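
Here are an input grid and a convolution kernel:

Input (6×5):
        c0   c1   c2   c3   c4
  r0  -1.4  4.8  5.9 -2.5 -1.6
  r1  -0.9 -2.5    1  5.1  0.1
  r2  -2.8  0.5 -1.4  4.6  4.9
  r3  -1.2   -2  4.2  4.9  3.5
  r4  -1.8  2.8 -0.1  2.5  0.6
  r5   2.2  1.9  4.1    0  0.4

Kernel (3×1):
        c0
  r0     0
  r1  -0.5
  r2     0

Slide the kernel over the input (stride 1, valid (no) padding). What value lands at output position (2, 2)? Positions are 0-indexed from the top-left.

The receptive field on the input at this output position is [-1.4 / 4.2 / -0.1]. Elementwise product with the kernel and sum: 4.2·-0.5.

-2.1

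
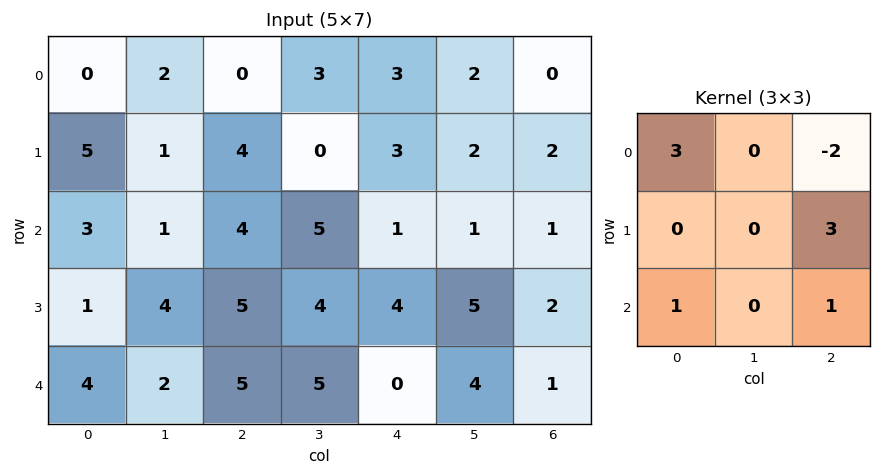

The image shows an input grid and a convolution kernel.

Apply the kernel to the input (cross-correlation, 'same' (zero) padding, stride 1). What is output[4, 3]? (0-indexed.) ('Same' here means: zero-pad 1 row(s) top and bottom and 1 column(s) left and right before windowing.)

7

The receptive field on the zero-padded input at this output position is [5 4 4 / 5 5 0 / 0 0 0]. Elementwise product with the kernel and sum: 5·3 + 4·-2 + 0·3 + 0·1 + 0·1.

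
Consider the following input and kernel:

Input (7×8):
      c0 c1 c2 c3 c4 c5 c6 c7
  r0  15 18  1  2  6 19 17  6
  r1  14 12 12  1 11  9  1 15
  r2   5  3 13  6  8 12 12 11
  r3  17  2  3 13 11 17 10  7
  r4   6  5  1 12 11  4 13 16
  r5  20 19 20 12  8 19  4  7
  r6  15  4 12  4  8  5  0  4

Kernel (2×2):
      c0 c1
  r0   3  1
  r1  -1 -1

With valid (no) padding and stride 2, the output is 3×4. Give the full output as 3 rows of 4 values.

37 -8 17 41
-1 29 8 30
-16 -17 10 44

Output[0,0]: The receptive field on the input at this output position is [15 18 / 14 12]. Elementwise product with the kernel and sum: 15·3 + 18·1 + 14·-1 + 12·-1.
Output[0,1]: The receptive field on the input at this output position is [1 2 / 12 1]. Elementwise product with the kernel and sum: 1·3 + 2·1 + 12·-1 + 1·-1.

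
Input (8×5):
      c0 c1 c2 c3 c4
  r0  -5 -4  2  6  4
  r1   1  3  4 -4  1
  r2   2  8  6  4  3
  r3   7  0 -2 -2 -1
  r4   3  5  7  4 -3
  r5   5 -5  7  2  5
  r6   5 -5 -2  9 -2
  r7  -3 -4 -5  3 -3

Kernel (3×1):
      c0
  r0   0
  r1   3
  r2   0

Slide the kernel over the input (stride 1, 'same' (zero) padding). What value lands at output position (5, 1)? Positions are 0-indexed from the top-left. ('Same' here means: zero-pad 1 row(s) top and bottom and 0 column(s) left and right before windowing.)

-15

The receptive field on the zero-padded input at this output position is [5 / -5 / -5]. Elementwise product with the kernel and sum: -5·3.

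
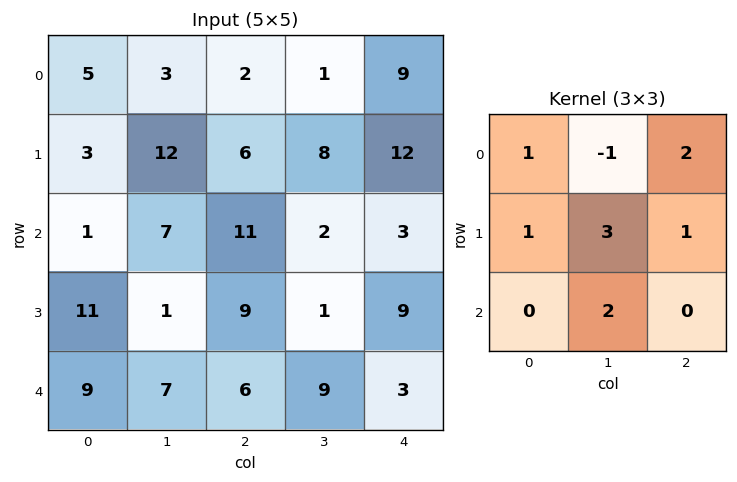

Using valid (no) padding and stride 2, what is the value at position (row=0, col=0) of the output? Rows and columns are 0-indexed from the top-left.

65

The receptive field on the input at this output position is [5 3 2 / 3 12 6 / 1 7 11]. Elementwise product with the kernel and sum: 5·1 + 3·-1 + 2·2 + 3·1 + 12·3 + 6·1 + 7·2.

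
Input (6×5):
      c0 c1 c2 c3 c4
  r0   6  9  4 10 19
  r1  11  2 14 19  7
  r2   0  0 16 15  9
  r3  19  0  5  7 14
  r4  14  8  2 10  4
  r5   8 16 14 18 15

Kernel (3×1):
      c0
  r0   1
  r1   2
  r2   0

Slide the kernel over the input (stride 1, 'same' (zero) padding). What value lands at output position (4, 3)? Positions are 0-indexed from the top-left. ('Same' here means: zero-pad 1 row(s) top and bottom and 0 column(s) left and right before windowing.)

The receptive field on the zero-padded input at this output position is [7 / 10 / 18]. Elementwise product with the kernel and sum: 7·1 + 10·2.

27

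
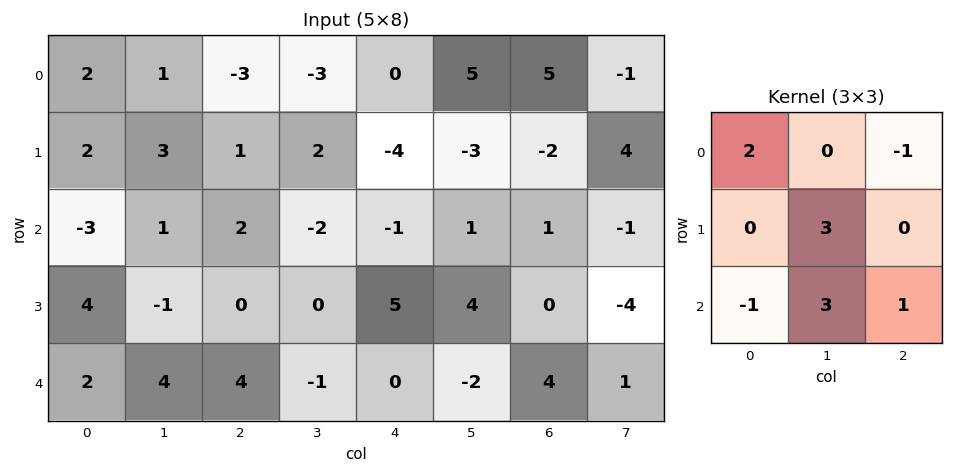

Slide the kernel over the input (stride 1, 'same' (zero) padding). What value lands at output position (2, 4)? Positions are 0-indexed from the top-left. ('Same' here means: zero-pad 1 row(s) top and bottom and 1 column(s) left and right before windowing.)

The receptive field on the zero-padded input at this output position is [2 -4 -3 / -2 -1 1 / 0 5 4]. Elementwise product with the kernel and sum: 2·2 + -3·-1 + -1·3 + 0·-1 + 5·3 + 4·1.

23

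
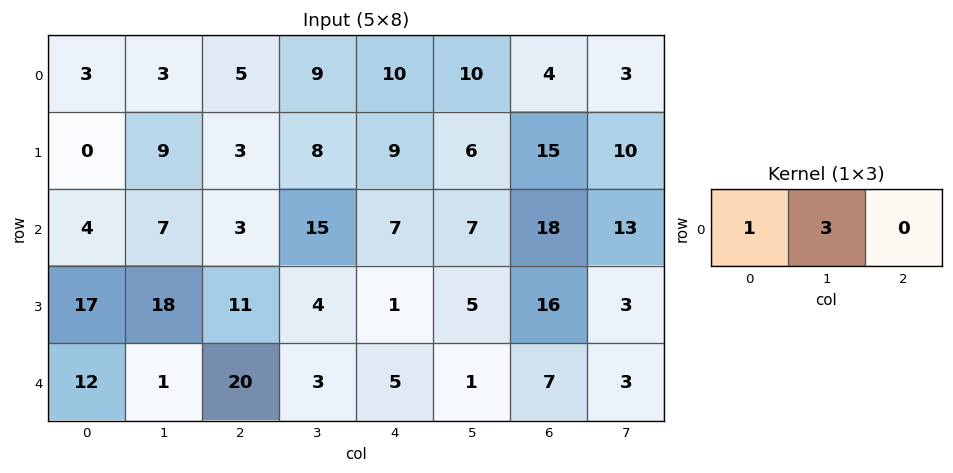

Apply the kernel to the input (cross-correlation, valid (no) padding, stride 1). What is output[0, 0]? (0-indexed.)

12

The receptive field on the input at this output position is [3 3 5]. Elementwise product with the kernel and sum: 3·1 + 3·3.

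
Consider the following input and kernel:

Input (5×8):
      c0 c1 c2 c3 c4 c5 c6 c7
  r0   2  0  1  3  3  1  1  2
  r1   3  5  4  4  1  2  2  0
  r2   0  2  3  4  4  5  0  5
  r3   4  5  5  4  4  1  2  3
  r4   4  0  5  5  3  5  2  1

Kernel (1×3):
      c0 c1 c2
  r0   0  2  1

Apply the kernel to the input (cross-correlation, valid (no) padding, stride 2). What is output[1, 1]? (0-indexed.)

The receptive field on the input at this output position is [3 4 4]. Elementwise product with the kernel and sum: 4·2 + 4·1.

12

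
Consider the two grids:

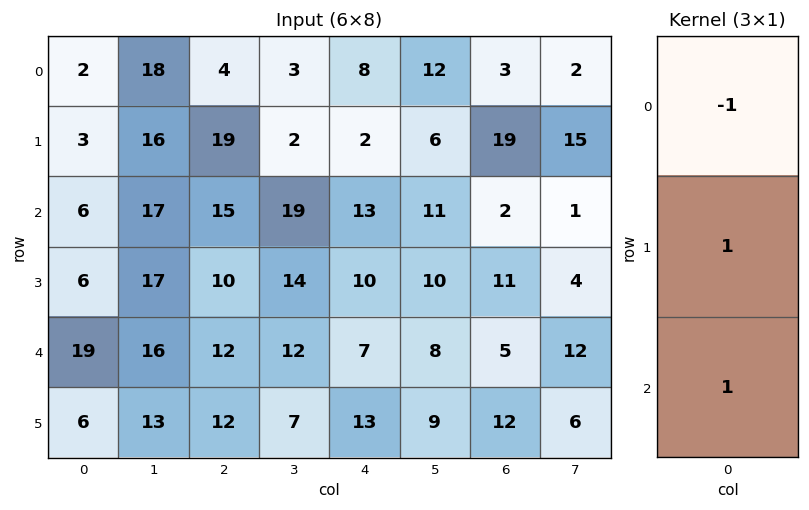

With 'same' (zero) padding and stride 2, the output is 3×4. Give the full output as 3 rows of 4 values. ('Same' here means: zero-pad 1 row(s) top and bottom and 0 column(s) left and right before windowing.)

Output[0,0]: The receptive field on the zero-padded input at this output position is [0 / 2 / 3]. Elementwise product with the kernel and sum: 0·-1 + 2·1 + 3·1.

5 23 10 22
9 6 21 -6
19 14 10 6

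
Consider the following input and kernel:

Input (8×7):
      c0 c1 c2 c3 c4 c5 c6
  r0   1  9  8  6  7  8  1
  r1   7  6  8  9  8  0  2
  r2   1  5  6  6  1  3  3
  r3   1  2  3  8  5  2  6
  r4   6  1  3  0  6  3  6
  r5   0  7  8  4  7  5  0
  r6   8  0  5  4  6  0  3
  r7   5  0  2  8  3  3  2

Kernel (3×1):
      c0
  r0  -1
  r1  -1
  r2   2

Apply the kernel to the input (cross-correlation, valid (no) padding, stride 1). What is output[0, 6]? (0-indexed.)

The receptive field on the input at this output position is [1 / 2 / 3]. Elementwise product with the kernel and sum: 1·-1 + 2·-1 + 3·2.

3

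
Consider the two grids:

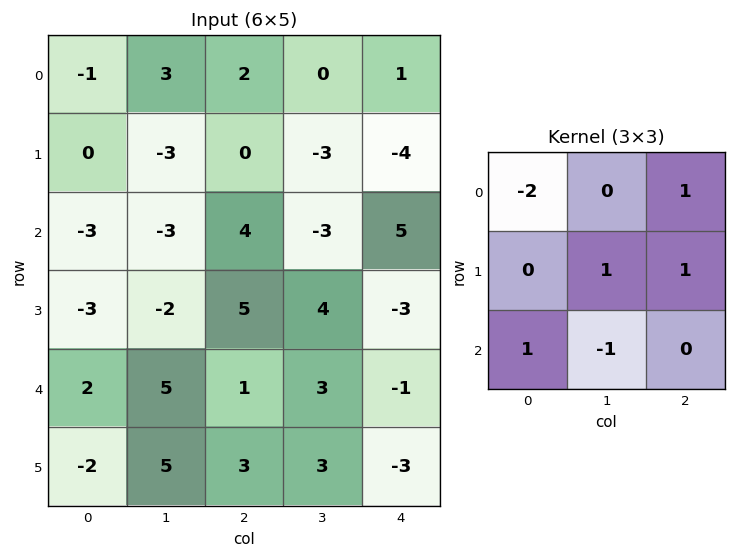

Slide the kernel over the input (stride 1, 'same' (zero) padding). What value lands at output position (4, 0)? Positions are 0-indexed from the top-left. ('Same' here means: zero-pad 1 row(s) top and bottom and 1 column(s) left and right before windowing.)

The receptive field on the zero-padded input at this output position is [0 -3 -2 / 0 2 5 / 0 -2 5]. Elementwise product with the kernel and sum: 0·-2 + -2·1 + 2·1 + 5·1 + 0·1 + -2·-1.

7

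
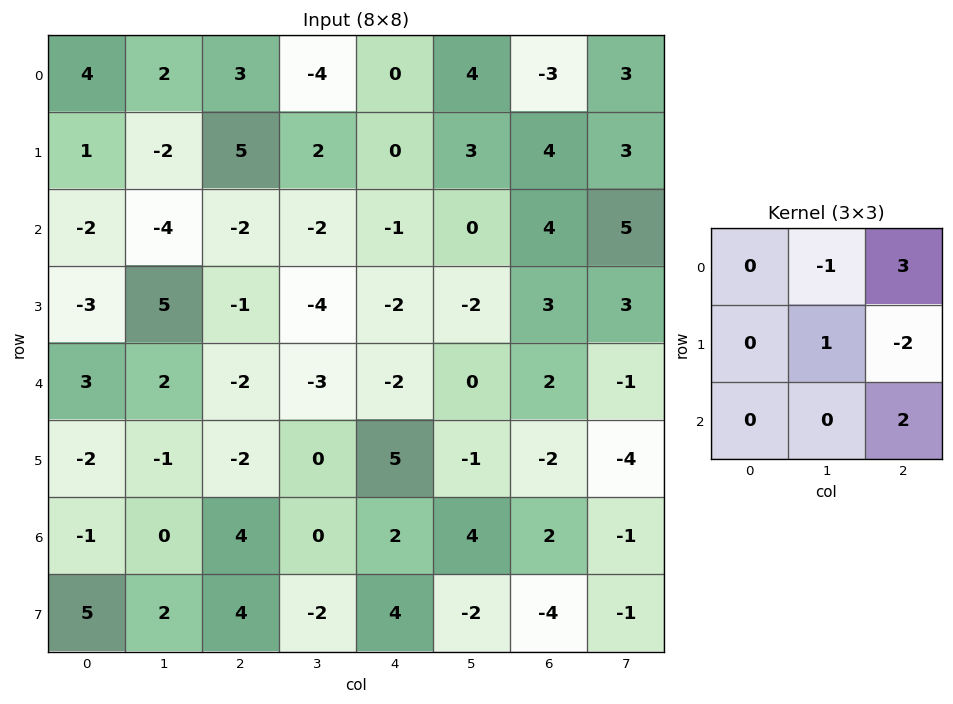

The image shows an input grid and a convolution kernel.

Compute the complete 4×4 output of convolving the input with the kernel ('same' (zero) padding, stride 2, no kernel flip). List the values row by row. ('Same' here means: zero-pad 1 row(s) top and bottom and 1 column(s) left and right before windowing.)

-4 15 -2 -3
9 -5 4 5
15 -7 -8 2
2 2 -18 -8

Output[0,0]: The receptive field on the zero-padded input at this output position is [0 0 0 / 0 4 2 / 0 1 -2]. Elementwise product with the kernel and sum: 0·-1 + 0·3 + 4·1 + 2·-2 + -2·2.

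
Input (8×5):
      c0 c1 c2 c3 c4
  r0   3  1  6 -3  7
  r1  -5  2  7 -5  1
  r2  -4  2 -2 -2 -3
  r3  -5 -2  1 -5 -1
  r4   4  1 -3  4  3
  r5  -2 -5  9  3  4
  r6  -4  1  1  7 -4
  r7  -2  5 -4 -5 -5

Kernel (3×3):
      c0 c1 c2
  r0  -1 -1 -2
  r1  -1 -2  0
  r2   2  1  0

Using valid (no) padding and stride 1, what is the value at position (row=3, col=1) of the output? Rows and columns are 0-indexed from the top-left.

15

The receptive field on the input at this output position is [-2 1 -5 / 1 -3 4 / -5 9 3]. Elementwise product with the kernel and sum: -2·-1 + 1·-1 + -5·-2 + 1·-1 + -3·-2 + -5·2 + 9·1.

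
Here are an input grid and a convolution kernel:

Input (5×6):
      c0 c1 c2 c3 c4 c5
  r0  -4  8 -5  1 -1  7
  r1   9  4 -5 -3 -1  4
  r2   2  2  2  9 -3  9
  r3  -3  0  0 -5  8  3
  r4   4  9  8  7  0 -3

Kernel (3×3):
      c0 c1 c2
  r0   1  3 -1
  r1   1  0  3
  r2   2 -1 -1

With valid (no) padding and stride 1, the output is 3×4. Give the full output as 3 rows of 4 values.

19 -20 -11 12
28 26 -23 5
-6 -13 65 12

Output[0,0]: The receptive field on the input at this output position is [-4 8 -5 / 9 4 -5 / 2 2 2]. Elementwise product with the kernel and sum: -4·1 + 8·3 + -5·-1 + 9·1 + -5·3 + 2·2 + 2·-1 + 2·-1.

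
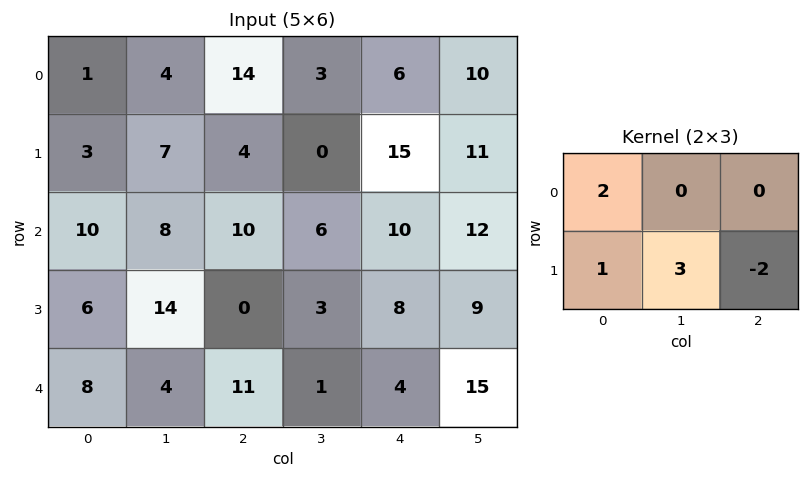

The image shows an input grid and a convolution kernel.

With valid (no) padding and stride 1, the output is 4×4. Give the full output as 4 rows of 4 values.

18 27 2 29
20 40 16 12
68 24 13 21
10 63 6 -11

Output[0,0]: The receptive field on the input at this output position is [1 4 14 / 3 7 4]. Elementwise product with the kernel and sum: 1·2 + 3·1 + 7·3 + 4·-2.
Output[0,1]: The receptive field on the input at this output position is [4 14 3 / 7 4 0]. Elementwise product with the kernel and sum: 4·2 + 7·1 + 4·3 + 0·-2.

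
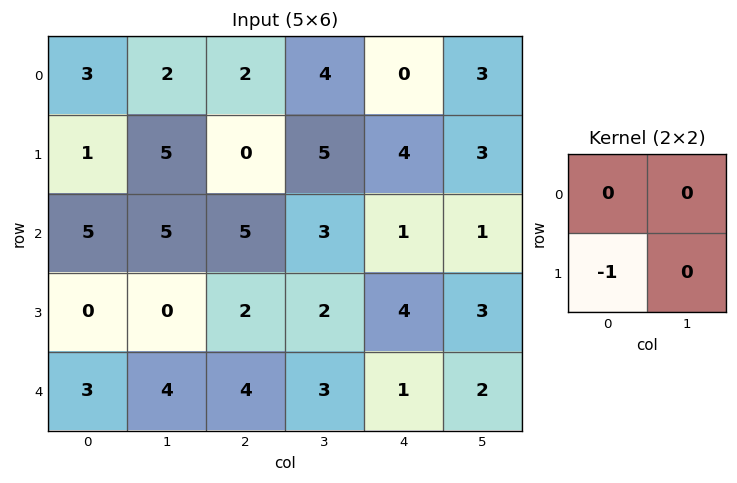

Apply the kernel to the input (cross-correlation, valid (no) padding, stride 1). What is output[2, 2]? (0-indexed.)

The receptive field on the input at this output position is [5 3 / 2 2]. Elementwise product with the kernel and sum: 2·-1.

-2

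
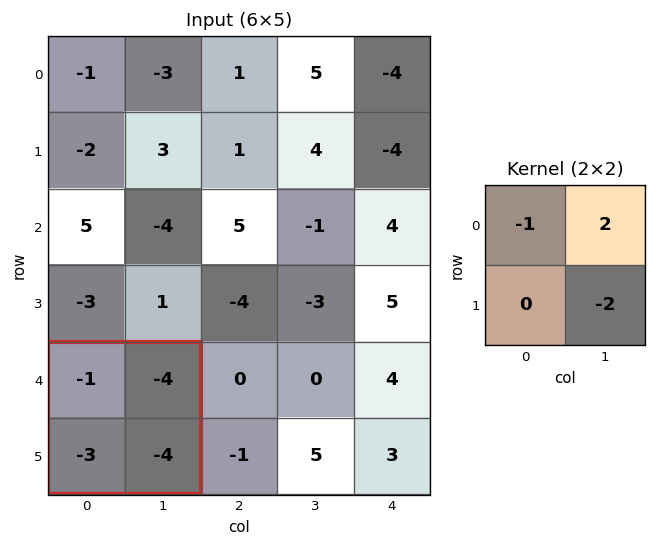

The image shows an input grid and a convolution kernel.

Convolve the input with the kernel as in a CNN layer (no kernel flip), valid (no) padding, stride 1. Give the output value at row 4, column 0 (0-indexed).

The receptive field on the input at this output position is [-1 -4 / -3 -4]. Elementwise product with the kernel and sum: -1·-1 + -4·2 + -4·-2.

1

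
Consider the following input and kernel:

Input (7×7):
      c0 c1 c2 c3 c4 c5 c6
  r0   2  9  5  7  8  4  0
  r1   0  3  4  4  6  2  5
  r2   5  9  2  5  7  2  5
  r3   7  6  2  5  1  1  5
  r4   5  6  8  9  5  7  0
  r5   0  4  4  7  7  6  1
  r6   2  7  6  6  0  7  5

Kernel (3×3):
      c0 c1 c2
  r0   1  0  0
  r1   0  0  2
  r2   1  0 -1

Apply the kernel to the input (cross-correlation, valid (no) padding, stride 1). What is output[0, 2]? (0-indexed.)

The receptive field on the input at this output position is [5 7 8 / 4 4 6 / 2 5 7]. Elementwise product with the kernel and sum: 5·1 + 6·2 + 2·1 + 7·-1.

12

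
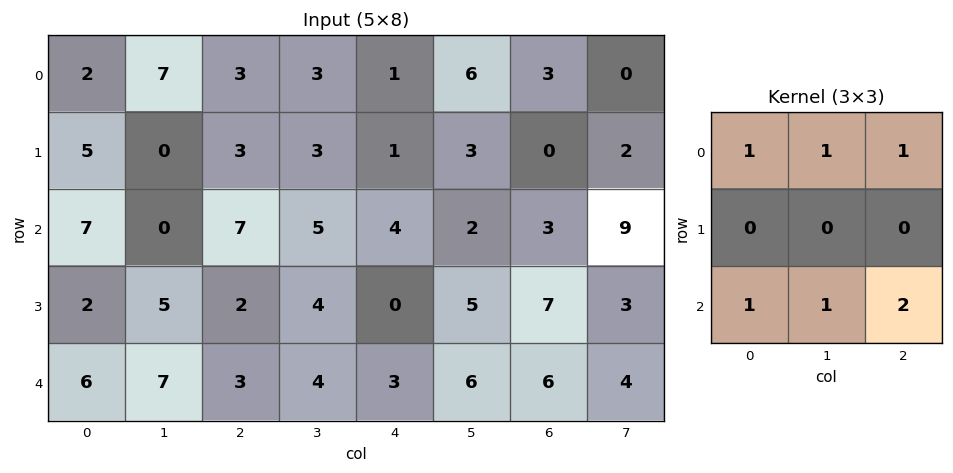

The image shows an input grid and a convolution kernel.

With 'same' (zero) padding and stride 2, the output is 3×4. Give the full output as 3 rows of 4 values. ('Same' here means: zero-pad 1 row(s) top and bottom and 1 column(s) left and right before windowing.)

5 9 10 7
17 21 21 23
7 11 9 15

Output[0,0]: The receptive field on the zero-padded input at this output position is [0 0 0 / 0 2 7 / 0 5 0]. Elementwise product with the kernel and sum: 0·1 + 0·1 + 0·1 + 0·1 + 5·1 + 0·2.
Output[0,1]: The receptive field on the zero-padded input at this output position is [0 0 0 / 7 3 3 / 0 3 3]. Elementwise product with the kernel and sum: 0·1 + 0·1 + 0·1 + 0·1 + 3·1 + 3·2.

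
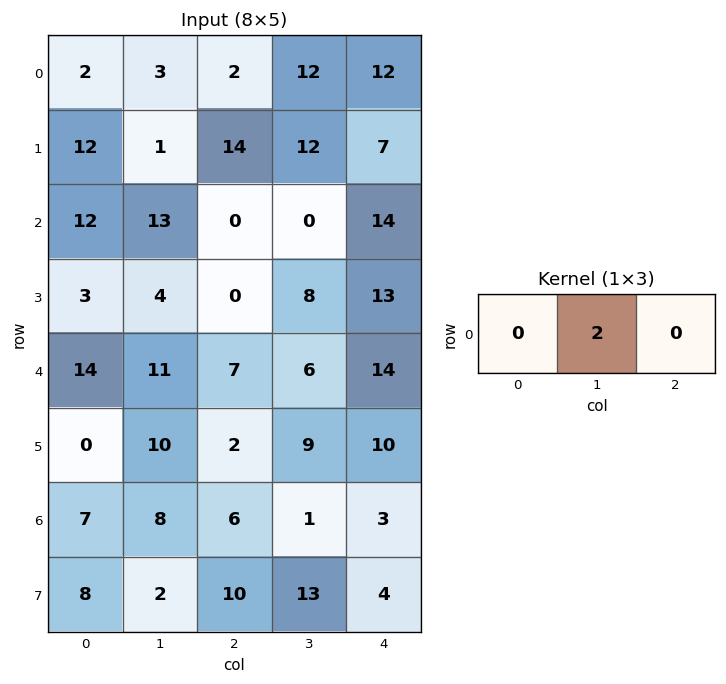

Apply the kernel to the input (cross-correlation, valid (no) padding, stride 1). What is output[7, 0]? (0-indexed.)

The receptive field on the input at this output position is [8 2 10]. Elementwise product with the kernel and sum: 2·2.

4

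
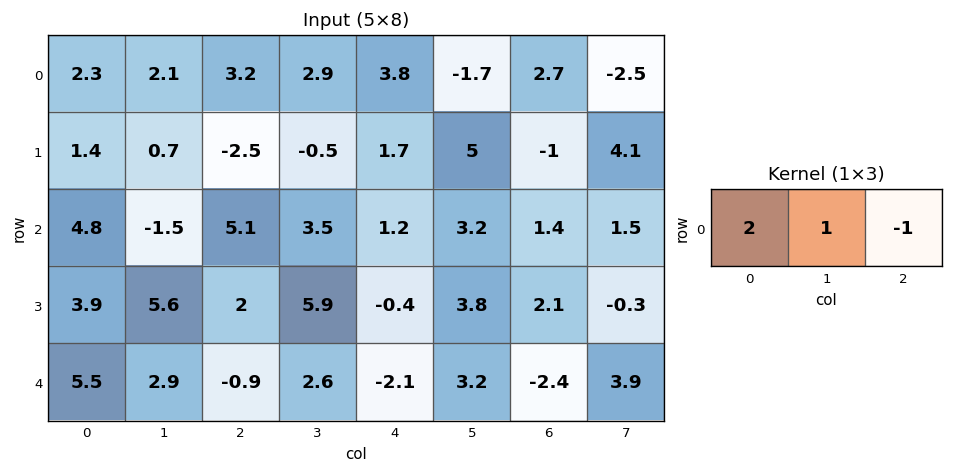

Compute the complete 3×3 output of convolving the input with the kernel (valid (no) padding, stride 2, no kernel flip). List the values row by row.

Output[0,0]: The receptive field on the input at this output position is [2.3 2.1 3.2]. Elementwise product with the kernel and sum: 2.3·2 + 2.1·1 + 3.2·-1.
Output[0,1]: The receptive field on the input at this output position is [3.2 2.9 3.8]. Elementwise product with the kernel and sum: 3.2·2 + 2.9·1 + 3.8·-1.

3.5 5.5 3.2
3 12.5 4.2
14.8 2.9 1.4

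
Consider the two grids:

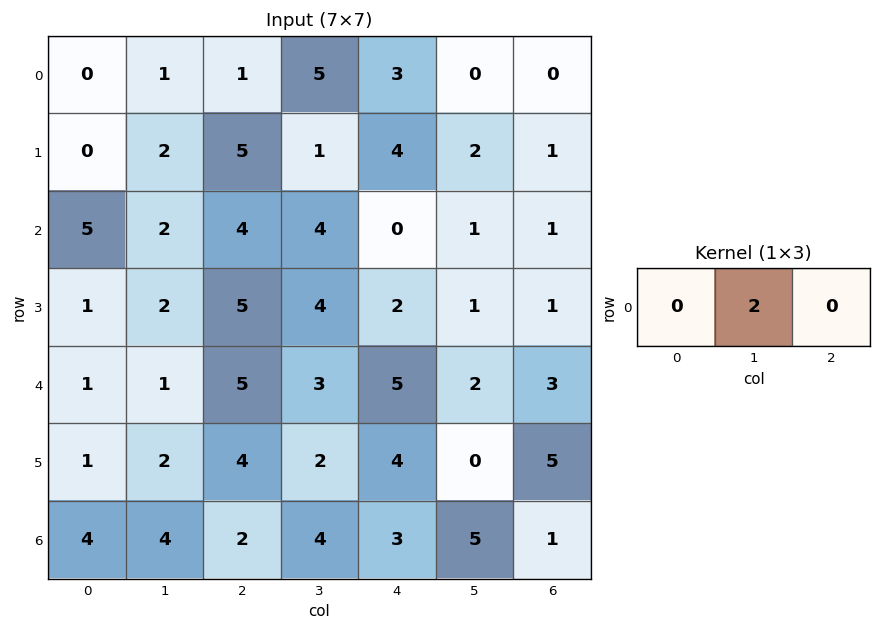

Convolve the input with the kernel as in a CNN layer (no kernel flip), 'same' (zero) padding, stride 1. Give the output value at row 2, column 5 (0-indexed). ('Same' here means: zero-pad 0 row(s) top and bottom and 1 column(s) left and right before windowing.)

The receptive field on the zero-padded input at this output position is [0 1 1]. Elementwise product with the kernel and sum: 1·2.

2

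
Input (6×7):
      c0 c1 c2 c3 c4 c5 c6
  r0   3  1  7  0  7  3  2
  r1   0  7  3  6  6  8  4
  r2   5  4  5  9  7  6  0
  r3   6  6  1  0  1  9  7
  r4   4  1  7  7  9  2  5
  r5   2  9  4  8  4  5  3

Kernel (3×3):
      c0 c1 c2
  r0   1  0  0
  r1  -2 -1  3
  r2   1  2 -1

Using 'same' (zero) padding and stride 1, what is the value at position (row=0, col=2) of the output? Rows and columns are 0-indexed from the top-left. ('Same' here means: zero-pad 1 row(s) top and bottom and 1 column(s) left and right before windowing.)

-2

The receptive field on the zero-padded input at this output position is [0 0 0 / 1 7 0 / 7 3 6]. Elementwise product with the kernel and sum: 0·1 + 1·-2 + 7·-1 + 0·3 + 7·1 + 3·2 + 6·-1.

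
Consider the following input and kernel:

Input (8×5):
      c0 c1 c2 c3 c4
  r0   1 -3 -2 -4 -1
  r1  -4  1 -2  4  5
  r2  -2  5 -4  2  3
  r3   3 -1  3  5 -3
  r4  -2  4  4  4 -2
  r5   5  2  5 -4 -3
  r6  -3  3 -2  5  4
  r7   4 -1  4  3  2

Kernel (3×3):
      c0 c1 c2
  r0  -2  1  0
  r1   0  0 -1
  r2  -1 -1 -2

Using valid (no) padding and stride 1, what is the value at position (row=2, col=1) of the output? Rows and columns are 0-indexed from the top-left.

-35

The receptive field on the input at this output position is [5 -4 2 / -1 3 5 / 4 4 4]. Elementwise product with the kernel and sum: 5·-2 + -4·1 + 5·-1 + 4·-1 + 4·-1 + 4·-2.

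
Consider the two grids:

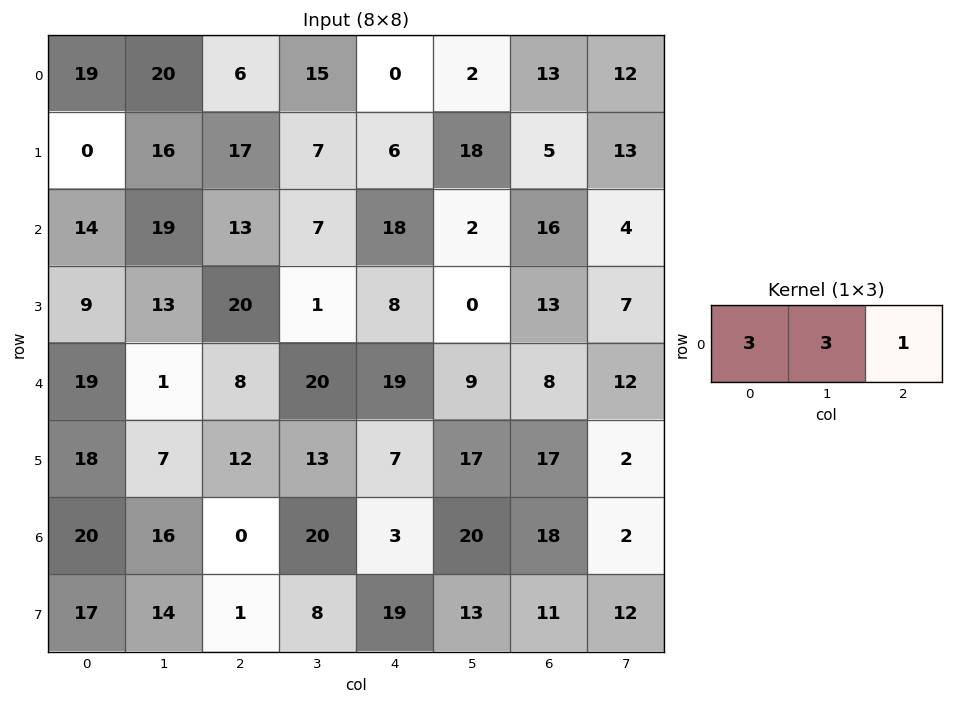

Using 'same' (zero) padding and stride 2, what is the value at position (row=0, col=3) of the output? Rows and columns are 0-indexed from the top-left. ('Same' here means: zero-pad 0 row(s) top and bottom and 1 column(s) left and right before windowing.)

57

The receptive field on the zero-padded input at this output position is [2 13 12]. Elementwise product with the kernel and sum: 2·3 + 13·3 + 12·1.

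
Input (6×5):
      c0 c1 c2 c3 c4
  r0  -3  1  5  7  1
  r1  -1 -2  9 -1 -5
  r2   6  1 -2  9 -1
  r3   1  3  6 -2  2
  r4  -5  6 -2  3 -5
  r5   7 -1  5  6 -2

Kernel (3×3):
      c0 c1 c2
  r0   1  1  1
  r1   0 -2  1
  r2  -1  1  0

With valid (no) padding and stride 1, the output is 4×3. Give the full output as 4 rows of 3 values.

11 -9 21
4 22 -24
16 -14 17
-12 20 -4

Output[0,0]: The receptive field on the input at this output position is [-3 1 5 / -1 -2 9 / 6 1 -2]. Elementwise product with the kernel and sum: -3·1 + 1·1 + 5·1 + -2·-2 + 9·1 + 6·-1 + 1·1.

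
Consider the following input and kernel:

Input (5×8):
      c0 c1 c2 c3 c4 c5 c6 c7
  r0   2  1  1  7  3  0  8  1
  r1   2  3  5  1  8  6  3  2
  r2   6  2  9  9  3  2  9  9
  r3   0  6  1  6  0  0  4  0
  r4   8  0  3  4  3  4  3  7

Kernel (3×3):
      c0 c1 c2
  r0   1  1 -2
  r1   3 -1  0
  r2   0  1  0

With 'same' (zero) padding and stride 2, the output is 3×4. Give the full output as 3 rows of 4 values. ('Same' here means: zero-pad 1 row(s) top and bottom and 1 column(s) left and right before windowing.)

Output[0,0]: The receptive field on the zero-padded input at this output position is [0 0 0 / 0 2 1 / 0 2 3]. Elementwise product with the kernel and sum: 0·1 + 0·1 + 0·-2 + 0·3 + 2·-1 + 2·1.

0 7 26 -5
-10 4 21 6
-20 -8 15 13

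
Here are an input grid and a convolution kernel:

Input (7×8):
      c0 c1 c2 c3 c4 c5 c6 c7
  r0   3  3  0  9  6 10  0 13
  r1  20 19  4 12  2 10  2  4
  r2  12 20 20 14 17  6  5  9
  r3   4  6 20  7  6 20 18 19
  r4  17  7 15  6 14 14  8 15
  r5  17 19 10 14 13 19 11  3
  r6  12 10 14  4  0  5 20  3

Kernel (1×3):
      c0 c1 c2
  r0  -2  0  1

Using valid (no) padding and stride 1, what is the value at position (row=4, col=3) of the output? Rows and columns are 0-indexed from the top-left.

2

The receptive field on the input at this output position is [6 14 14]. Elementwise product with the kernel and sum: 6·-2 + 14·1.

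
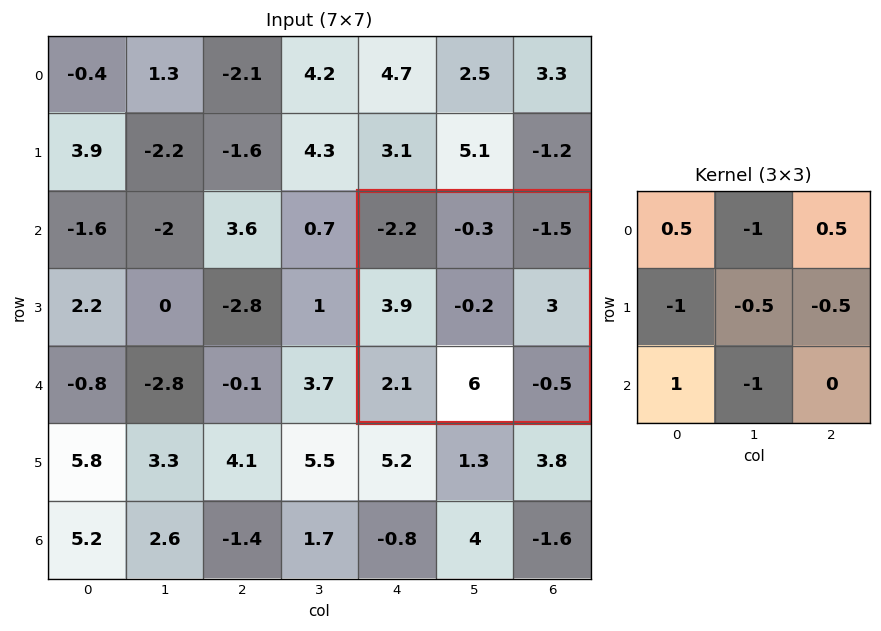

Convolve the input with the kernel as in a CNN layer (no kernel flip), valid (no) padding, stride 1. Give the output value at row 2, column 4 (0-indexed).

-10.75

The receptive field on the input at this output position is [-2.2 -0.3 -1.5 / 3.9 -0.2 3 / 2.1 6 -0.5]. Elementwise product with the kernel and sum: -2.2·0.5 + -0.3·-1 + -1.5·0.5 + 3.9·-1 + -0.2·-0.5 + 3·-0.5 + 2.1·1 + 6·-1.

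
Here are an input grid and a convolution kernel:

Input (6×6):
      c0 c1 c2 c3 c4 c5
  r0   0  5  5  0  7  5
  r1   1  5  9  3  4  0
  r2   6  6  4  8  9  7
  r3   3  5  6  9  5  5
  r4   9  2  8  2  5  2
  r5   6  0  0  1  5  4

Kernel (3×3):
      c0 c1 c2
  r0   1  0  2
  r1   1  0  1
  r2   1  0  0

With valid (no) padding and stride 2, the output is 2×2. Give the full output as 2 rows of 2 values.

26 36
32 41

Output[0,0]: The receptive field on the input at this output position is [0 5 5 / 1 5 9 / 6 6 4]. Elementwise product with the kernel and sum: 0·1 + 5·2 + 1·1 + 9·1 + 6·1.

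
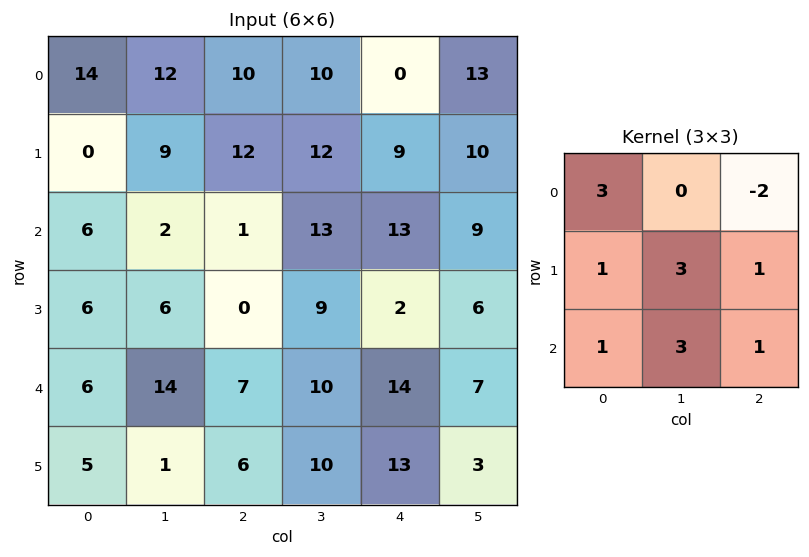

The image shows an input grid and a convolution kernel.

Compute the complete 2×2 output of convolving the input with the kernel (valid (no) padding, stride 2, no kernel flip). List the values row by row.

Output[0,0]: The receptive field on the input at this output position is [14 12 10 / 0 9 12 / 6 2 1]. Elementwise product with the kernel and sum: 14·3 + 10·-2 + 0·1 + 9·3 + 12·1 + 6·1 + 2·3 + 1·1.

74 140
95 57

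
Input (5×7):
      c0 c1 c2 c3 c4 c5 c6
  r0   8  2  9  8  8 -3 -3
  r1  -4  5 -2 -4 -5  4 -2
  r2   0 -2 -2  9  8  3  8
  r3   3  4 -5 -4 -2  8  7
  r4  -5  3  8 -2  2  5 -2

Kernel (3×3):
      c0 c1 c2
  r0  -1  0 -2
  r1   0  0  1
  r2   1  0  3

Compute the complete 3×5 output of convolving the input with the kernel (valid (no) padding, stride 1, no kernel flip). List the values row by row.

-34 3 -8 20 28
-6 4 9 19 36
18 -23 -2 6 -21

Output[0,0]: The receptive field on the input at this output position is [8 2 9 / -4 5 -2 / 0 -2 -2]. Elementwise product with the kernel and sum: 8·-1 + 9·-2 + -2·1 + 0·1 + -2·3.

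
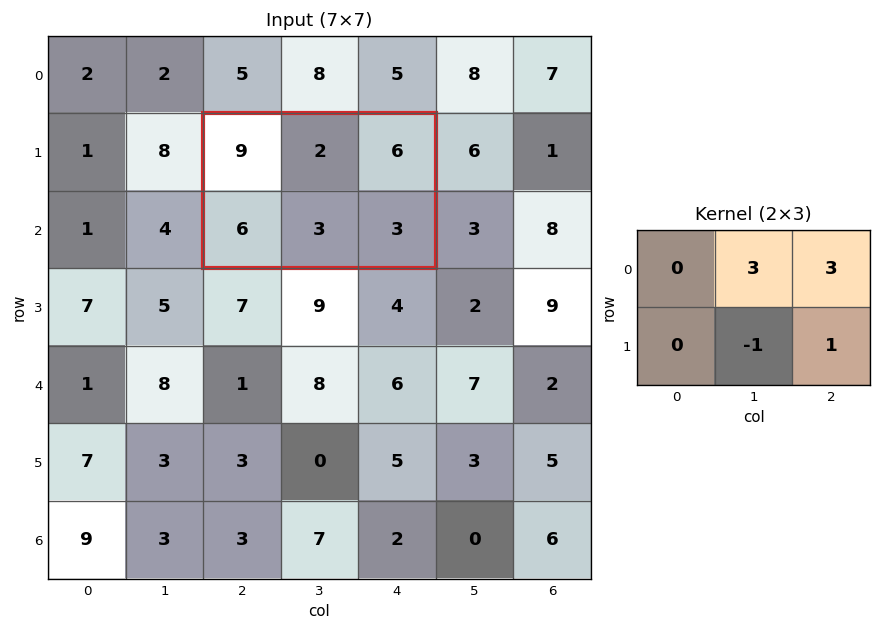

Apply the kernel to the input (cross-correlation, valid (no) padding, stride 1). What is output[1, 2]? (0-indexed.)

24

The receptive field on the input at this output position is [9 2 6 / 6 3 3]. Elementwise product with the kernel and sum: 2·3 + 6·3 + 3·-1 + 3·1.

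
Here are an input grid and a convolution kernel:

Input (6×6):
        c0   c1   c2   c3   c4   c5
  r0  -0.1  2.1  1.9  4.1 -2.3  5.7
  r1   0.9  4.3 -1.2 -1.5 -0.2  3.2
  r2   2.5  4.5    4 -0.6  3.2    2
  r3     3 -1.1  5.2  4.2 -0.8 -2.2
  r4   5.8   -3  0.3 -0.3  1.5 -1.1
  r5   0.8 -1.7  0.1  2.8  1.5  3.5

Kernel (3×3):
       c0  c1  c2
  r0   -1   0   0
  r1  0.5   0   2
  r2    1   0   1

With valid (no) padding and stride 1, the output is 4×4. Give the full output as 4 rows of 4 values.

Output[0,0]: The receptive field on the input at this output position is [-0.1 2.1 1.9 / 0.9 4.3 -1.2 / 2.5 4.5 4]. Elementwise product with the kernel and sum: -0.1·-1 + 0.9·0.5 + -1.2·2 + 2.5·1 + 4·1.

4.65 0.95 4.3 2.95
16.55 -0.15 14 7.2
15.5 0.05 -1.2 -3.1
1.4 0.1 -0.45 -0.25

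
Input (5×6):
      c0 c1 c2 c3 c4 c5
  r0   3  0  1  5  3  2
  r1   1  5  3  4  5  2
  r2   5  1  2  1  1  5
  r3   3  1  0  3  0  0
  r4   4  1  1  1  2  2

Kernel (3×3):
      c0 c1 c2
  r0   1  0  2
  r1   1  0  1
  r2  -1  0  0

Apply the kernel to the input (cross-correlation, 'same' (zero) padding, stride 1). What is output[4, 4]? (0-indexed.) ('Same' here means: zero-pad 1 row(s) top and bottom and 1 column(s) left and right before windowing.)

6

The receptive field on the zero-padded input at this output position is [3 0 0 / 1 2 2 / 0 0 0]. Elementwise product with the kernel and sum: 3·1 + 0·2 + 1·1 + 2·1 + 0·-1.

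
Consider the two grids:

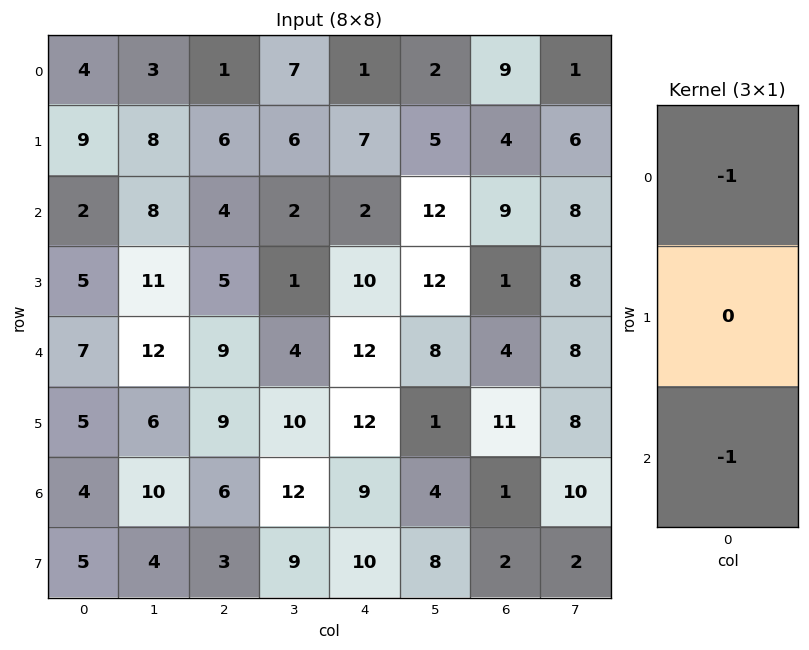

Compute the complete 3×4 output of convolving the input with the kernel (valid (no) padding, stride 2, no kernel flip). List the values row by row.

-6 -5 -3 -18
-9 -13 -14 -13
-11 -15 -21 -5

Output[0,0]: The receptive field on the input at this output position is [4 / 9 / 2]. Elementwise product with the kernel and sum: 4·-1 + 2·-1.
Output[0,1]: The receptive field on the input at this output position is [1 / 6 / 4]. Elementwise product with the kernel and sum: 1·-1 + 4·-1.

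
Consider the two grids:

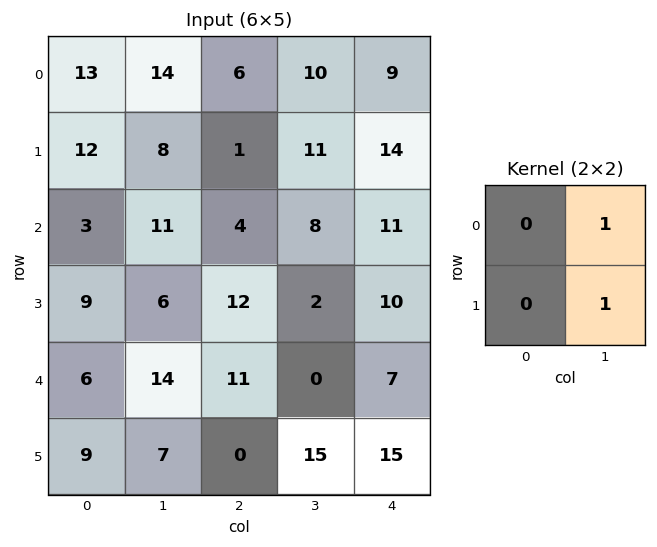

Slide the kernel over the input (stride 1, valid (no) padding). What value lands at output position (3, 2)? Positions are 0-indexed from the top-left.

2

The receptive field on the input at this output position is [12 2 / 11 0]. Elementwise product with the kernel and sum: 2·1 + 0·1.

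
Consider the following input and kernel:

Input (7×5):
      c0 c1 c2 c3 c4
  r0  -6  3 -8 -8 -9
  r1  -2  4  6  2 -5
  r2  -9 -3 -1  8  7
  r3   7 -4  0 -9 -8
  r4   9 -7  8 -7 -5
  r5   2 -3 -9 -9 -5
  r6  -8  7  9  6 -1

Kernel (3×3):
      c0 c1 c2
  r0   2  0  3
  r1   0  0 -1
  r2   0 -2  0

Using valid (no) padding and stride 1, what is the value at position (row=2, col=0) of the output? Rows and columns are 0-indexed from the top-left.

-7

The receptive field on the input at this output position is [-9 -3 -1 / 7 -4 0 / 9 -7 8]. Elementwise product with the kernel and sum: -9·2 + -1·3 + 0·-1 + -7·-2.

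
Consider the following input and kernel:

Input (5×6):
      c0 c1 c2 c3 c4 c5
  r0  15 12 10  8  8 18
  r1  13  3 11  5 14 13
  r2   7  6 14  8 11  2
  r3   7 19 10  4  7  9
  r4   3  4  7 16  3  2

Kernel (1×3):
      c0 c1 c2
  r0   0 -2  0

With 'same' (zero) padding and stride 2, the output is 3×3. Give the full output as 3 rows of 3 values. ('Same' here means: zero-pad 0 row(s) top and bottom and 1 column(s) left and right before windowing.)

-30 -20 -16
-14 -28 -22
-6 -14 -6

Output[0,0]: The receptive field on the zero-padded input at this output position is [0 15 12]. Elementwise product with the kernel and sum: 15·-2.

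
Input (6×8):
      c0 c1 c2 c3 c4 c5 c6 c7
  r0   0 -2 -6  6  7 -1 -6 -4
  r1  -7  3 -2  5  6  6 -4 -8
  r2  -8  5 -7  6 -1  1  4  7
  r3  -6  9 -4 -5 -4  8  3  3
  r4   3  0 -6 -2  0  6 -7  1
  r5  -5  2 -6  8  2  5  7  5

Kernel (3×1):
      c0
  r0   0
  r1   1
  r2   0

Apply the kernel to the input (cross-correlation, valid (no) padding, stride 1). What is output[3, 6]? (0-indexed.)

-7

The receptive field on the input at this output position is [3 / -7 / 7]. Elementwise product with the kernel and sum: -7·1.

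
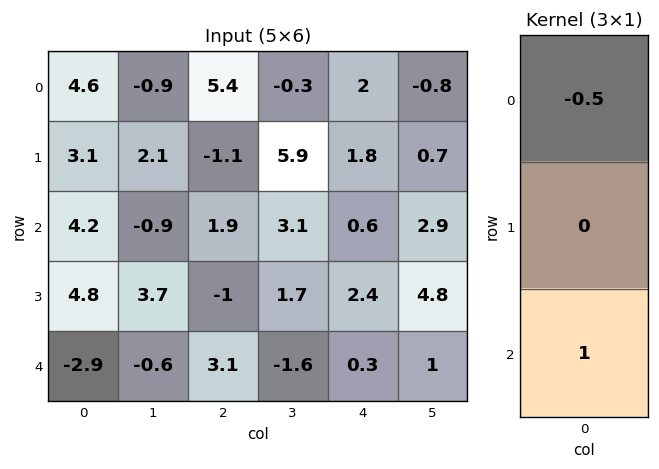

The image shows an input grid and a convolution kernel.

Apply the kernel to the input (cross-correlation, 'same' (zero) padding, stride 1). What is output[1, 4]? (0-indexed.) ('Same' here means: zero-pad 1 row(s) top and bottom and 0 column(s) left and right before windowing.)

-0.4

The receptive field on the zero-padded input at this output position is [2 / 1.8 / 0.6]. Elementwise product with the kernel and sum: 2·-0.5 + 0.6·1.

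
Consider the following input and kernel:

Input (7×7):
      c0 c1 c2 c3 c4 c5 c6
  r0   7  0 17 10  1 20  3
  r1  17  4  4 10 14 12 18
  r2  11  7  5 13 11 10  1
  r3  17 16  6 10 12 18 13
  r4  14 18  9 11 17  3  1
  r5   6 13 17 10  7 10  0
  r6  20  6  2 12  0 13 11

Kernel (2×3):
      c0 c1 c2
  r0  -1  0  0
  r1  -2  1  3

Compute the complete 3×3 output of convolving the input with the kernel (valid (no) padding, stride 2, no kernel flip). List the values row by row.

Output[0,0]: The receptive field on the input at this output position is [7 0 17 / 17 4 4]. Elementwise product with the kernel and sum: 7·-1 + 17·-2 + 4·1 + 4·3.

-25 27 37
-11 29 22
38 -12 -21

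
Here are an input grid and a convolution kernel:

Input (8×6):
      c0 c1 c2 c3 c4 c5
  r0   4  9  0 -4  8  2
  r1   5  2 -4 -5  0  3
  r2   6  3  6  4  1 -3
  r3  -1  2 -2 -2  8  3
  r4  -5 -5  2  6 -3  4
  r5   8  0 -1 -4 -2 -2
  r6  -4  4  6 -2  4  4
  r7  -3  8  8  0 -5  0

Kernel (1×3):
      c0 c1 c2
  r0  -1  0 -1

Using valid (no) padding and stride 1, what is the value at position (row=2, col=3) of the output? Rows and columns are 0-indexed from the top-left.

-1

The receptive field on the input at this output position is [4 1 -3]. Elementwise product with the kernel and sum: 4·-1 + -3·-1.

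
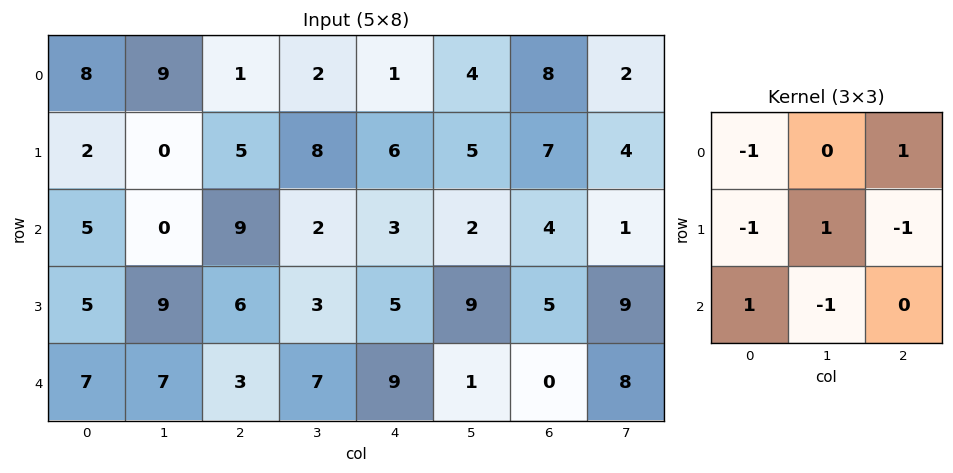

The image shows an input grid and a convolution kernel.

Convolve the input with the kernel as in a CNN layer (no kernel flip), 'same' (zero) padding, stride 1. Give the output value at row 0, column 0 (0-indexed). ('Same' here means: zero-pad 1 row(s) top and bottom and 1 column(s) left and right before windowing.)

The receptive field on the zero-padded input at this output position is [0 0 0 / 0 8 9 / 0 2 0]. Elementwise product with the kernel and sum: 0·-1 + 0·1 + 0·-1 + 8·1 + 9·-1 + 0·1 + 2·-1.

-3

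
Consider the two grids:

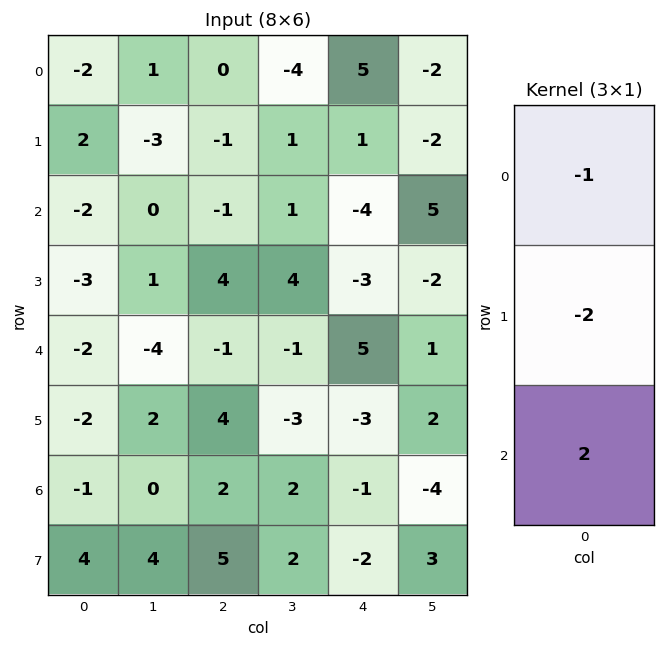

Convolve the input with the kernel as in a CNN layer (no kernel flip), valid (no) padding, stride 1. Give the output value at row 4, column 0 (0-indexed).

4

The receptive field on the input at this output position is [-2 / -2 / -1]. Elementwise product with the kernel and sum: -2·-1 + -2·-2 + -1·2.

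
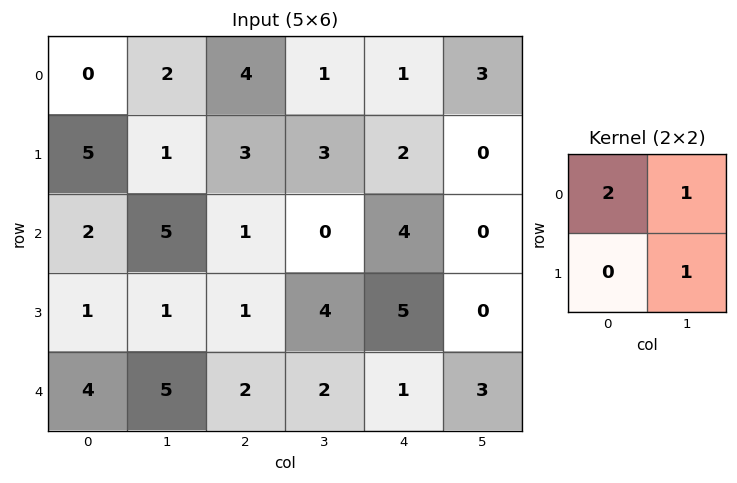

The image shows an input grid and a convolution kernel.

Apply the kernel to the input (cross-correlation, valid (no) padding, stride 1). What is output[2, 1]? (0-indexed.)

12

The receptive field on the input at this output position is [5 1 / 1 1]. Elementwise product with the kernel and sum: 5·2 + 1·1 + 1·1.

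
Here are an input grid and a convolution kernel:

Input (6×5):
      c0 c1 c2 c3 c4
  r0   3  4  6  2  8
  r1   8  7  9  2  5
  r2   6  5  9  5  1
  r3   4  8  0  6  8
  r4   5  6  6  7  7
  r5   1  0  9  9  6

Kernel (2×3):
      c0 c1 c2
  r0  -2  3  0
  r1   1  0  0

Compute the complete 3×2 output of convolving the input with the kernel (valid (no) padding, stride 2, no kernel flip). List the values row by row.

14 3
7 -3
9 18

Output[0,0]: The receptive field on the input at this output position is [3 4 6 / 8 7 9]. Elementwise product with the kernel and sum: 3·-2 + 4·3 + 8·1.
Output[0,1]: The receptive field on the input at this output position is [6 2 8 / 9 2 5]. Elementwise product with the kernel and sum: 6·-2 + 2·3 + 9·1.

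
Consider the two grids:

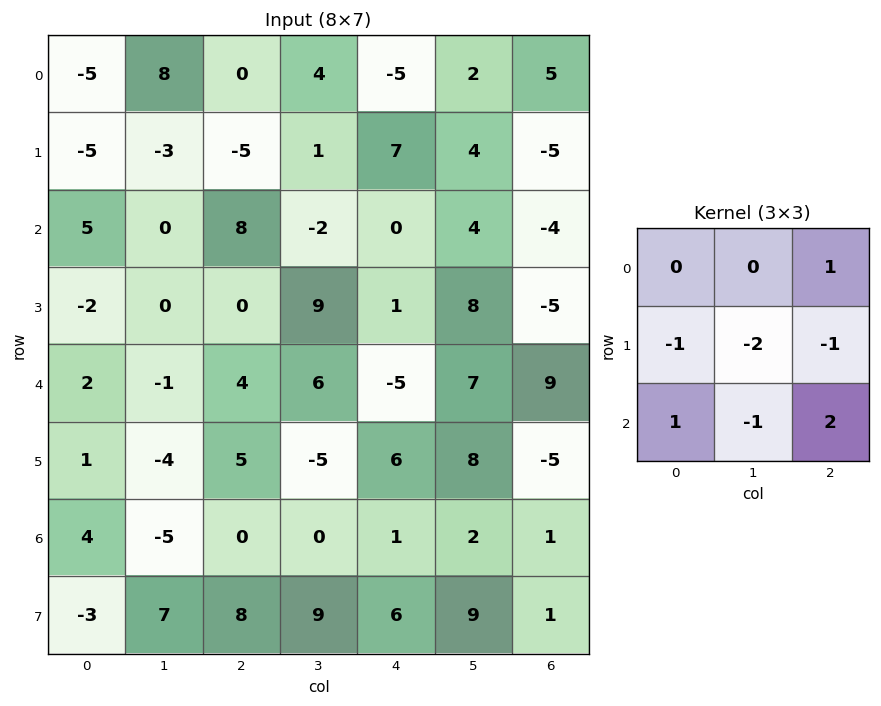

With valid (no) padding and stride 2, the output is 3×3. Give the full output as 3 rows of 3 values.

Output[0,0]: The receptive field on the input at this output position is [-5 8 0 / -5 -3 -5 / 5 0 8]. Elementwise product with the kernel and sum: 0·1 + -5·-1 + -3·-2 + -5·-1 + 5·1 + 0·-1 + 8·2.

37 1 -17
21 -31 -10
15 -4 -7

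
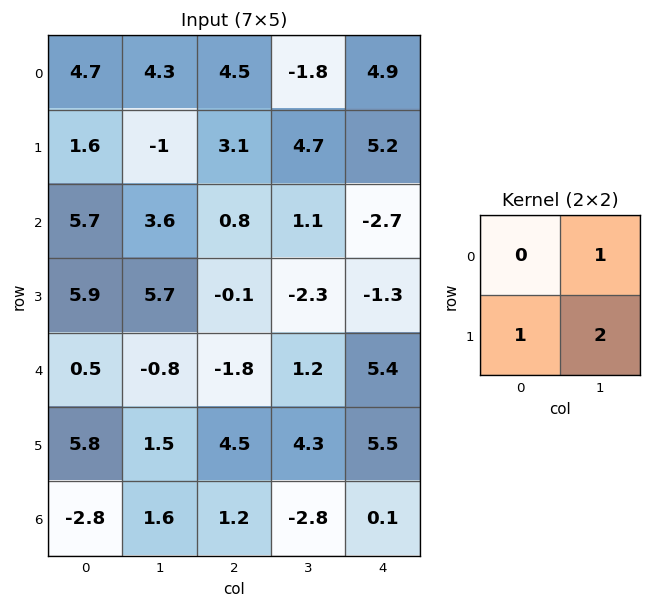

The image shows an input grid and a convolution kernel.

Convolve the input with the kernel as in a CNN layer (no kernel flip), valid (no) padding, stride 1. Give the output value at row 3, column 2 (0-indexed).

-1.7

The receptive field on the input at this output position is [-0.1 -2.3 / -1.8 1.2]. Elementwise product with the kernel and sum: -2.3·1 + -1.8·1 + 1.2·2.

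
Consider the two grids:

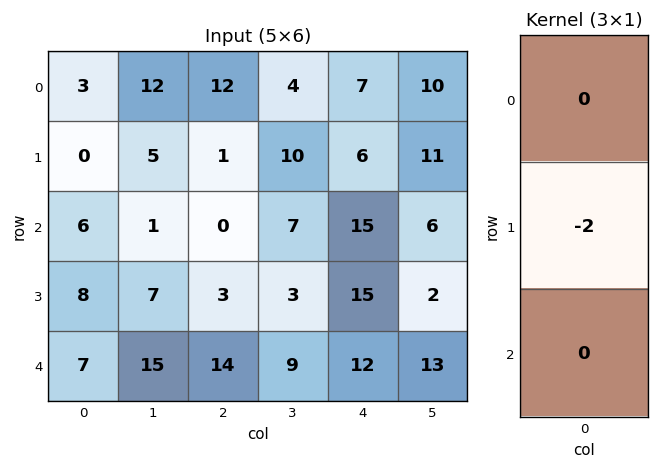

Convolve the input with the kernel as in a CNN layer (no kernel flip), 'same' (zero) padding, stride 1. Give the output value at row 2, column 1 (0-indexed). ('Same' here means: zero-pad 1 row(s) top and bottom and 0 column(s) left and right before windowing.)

-2

The receptive field on the zero-padded input at this output position is [5 / 1 / 7]. Elementwise product with the kernel and sum: 1·-2.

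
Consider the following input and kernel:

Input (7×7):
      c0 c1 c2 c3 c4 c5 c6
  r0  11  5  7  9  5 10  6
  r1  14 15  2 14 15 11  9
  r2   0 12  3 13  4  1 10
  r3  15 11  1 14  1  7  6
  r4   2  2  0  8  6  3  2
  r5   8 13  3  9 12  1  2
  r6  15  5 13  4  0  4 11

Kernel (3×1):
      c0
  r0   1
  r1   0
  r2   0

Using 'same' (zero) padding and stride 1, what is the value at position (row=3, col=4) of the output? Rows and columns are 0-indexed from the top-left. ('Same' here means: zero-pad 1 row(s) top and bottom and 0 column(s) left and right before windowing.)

4

The receptive field on the zero-padded input at this output position is [4 / 1 / 6]. Elementwise product with the kernel and sum: 4·1.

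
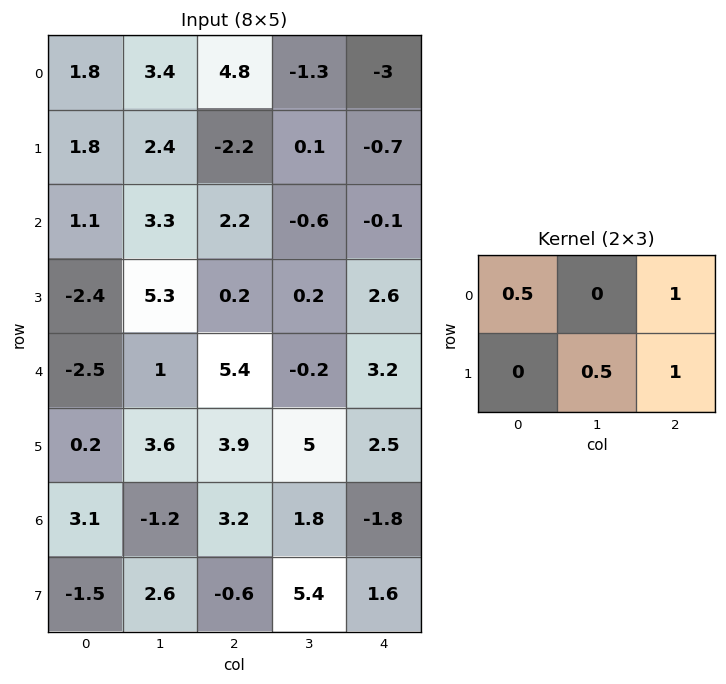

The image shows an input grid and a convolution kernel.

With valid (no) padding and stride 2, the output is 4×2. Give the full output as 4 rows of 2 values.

4.7 -1.25
5.6 3.7
9.85 10.9
5.45 4.1

Output[0,0]: The receptive field on the input at this output position is [1.8 3.4 4.8 / 1.8 2.4 -2.2]. Elementwise product with the kernel and sum: 1.8·0.5 + 4.8·1 + 2.4·0.5 + -2.2·1.
Output[0,1]: The receptive field on the input at this output position is [4.8 -1.3 -3 / -2.2 0.1 -0.7]. Elementwise product with the kernel and sum: 4.8·0.5 + -3·1 + 0.1·0.5 + -0.7·1.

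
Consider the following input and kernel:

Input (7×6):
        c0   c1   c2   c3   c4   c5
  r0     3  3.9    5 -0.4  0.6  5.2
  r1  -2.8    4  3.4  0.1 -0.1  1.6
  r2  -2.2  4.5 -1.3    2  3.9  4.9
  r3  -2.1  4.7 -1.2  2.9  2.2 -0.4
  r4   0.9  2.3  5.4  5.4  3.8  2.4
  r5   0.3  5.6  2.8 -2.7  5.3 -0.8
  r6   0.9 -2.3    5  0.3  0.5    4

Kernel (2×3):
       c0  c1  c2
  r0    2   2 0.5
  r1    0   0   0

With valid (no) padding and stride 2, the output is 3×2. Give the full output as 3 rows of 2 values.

16.3 9.5
3.95 3.35
9.1 23.5

Output[0,0]: The receptive field on the input at this output position is [3 3.9 5 / -2.8 4 3.4]. Elementwise product with the kernel and sum: 3·2 + 3.9·2 + 5·0.5.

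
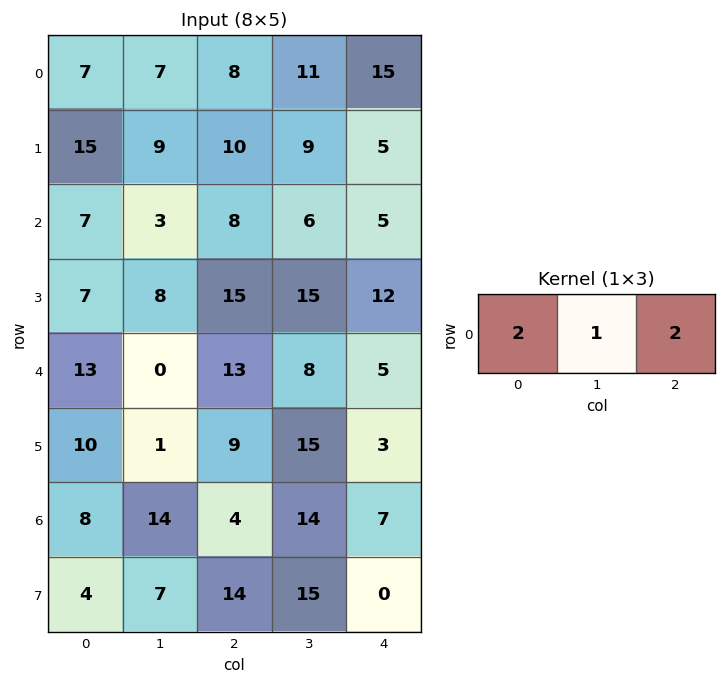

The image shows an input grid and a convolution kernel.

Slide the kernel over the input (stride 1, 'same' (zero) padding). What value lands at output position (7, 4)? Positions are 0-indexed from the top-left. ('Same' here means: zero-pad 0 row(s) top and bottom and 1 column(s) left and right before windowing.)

30

The receptive field on the zero-padded input at this output position is [15 0 0]. Elementwise product with the kernel and sum: 15·2 + 0·1 + 0·2.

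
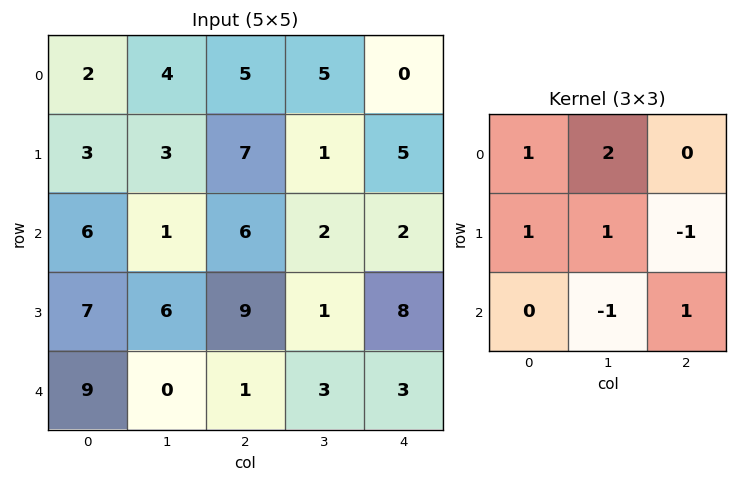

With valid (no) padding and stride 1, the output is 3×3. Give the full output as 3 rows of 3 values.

14 19 18
13 14 22
13 29 12

Output[0,0]: The receptive field on the input at this output position is [2 4 5 / 3 3 7 / 6 1 6]. Elementwise product with the kernel and sum: 2·1 + 4·2 + 3·1 + 3·1 + 7·-1 + 1·-1 + 6·1.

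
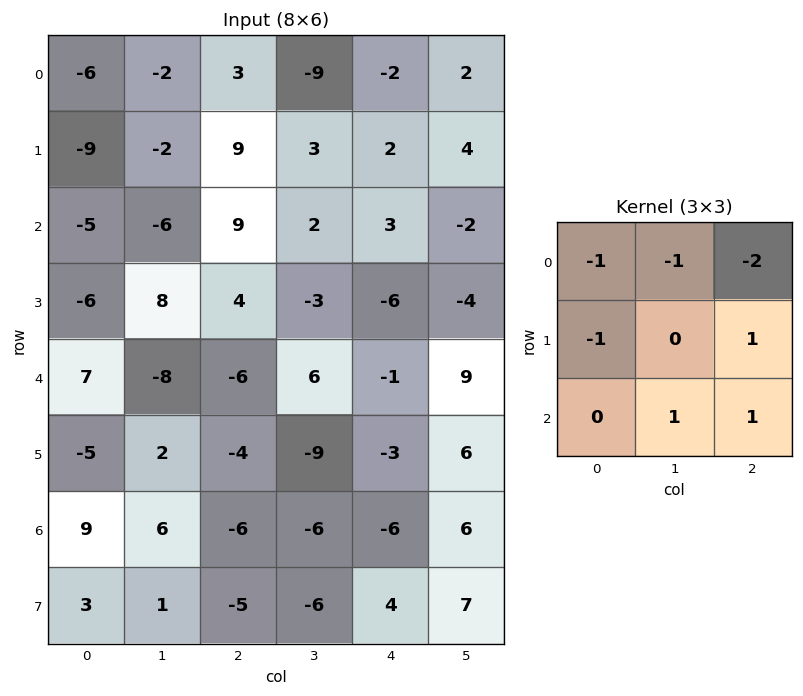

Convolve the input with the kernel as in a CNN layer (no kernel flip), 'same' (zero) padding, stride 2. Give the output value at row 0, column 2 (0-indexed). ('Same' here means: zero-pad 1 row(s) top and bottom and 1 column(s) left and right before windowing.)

17

The receptive field on the zero-padded input at this output position is [0 0 0 / -9 -2 2 / 3 2 4]. Elementwise product with the kernel and sum: 0·-1 + 0·-1 + 0·-2 + -9·-1 + 2·1 + 2·1 + 4·1.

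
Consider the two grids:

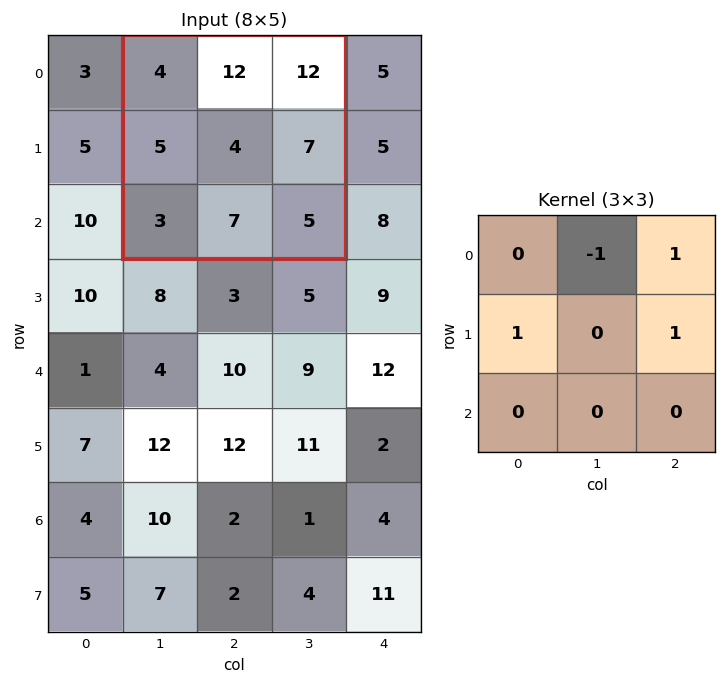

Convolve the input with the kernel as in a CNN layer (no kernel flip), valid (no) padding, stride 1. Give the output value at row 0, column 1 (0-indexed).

The receptive field on the input at this output position is [4 12 12 / 5 4 7 / 3 7 5]. Elementwise product with the kernel and sum: 12·-1 + 12·1 + 5·1 + 7·1.

12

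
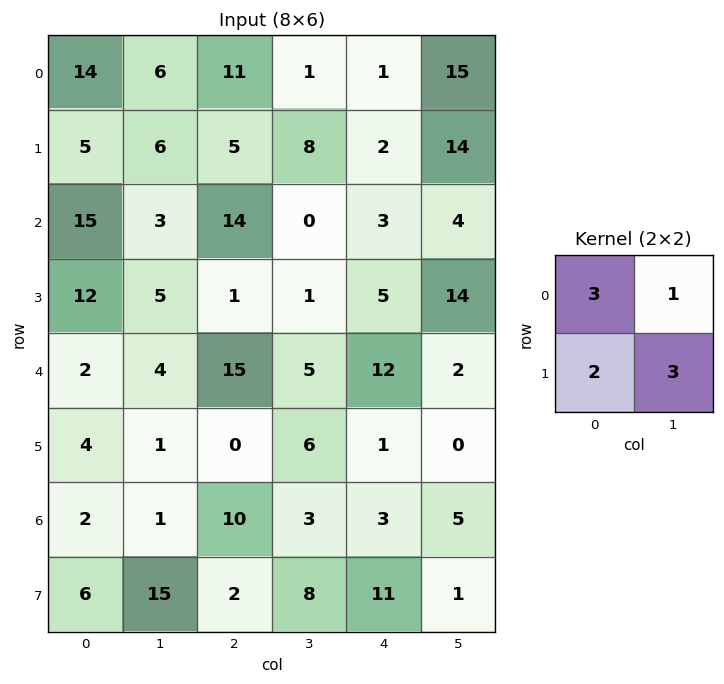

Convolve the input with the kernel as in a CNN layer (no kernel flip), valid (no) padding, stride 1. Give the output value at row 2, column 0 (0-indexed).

87

The receptive field on the input at this output position is [15 3 / 12 5]. Elementwise product with the kernel and sum: 15·3 + 3·1 + 12·2 + 5·3.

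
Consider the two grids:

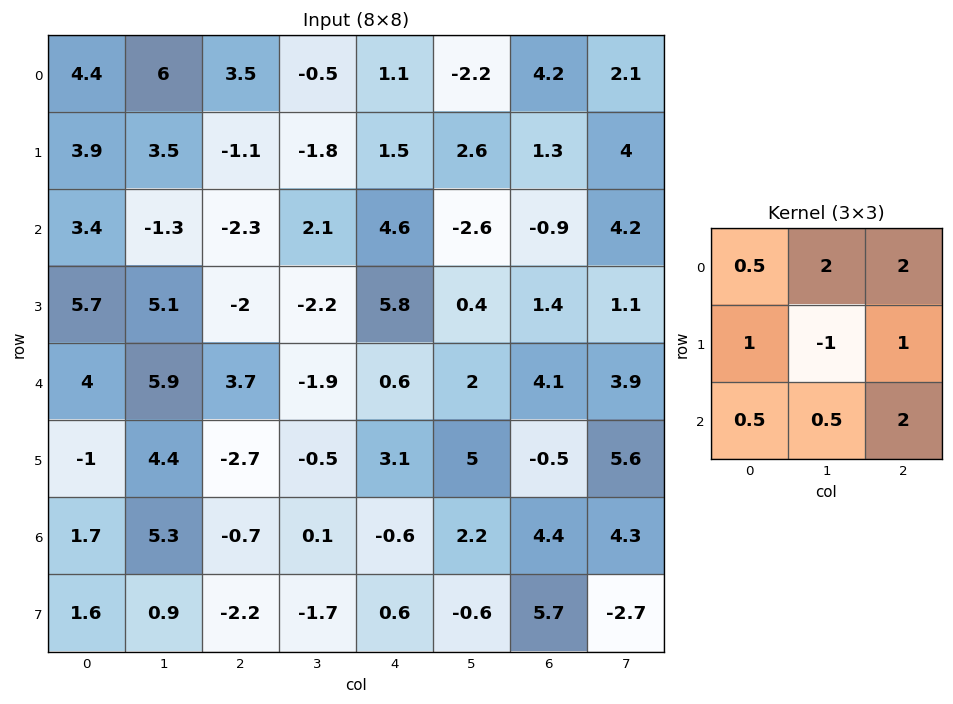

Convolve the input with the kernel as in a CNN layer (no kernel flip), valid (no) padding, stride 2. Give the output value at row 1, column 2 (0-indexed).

11.6

The receptive field on the input at this output position is [4.6 -2.6 -0.9 / 5.8 0.4 1.4 / 0.6 2 4.1]. Elementwise product with the kernel and sum: 4.6·0.5 + -2.6·2 + -0.9·2 + 5.8·1 + 0.4·-1 + 1.4·1 + 0.6·0.5 + 2·0.5 + 4.1·2.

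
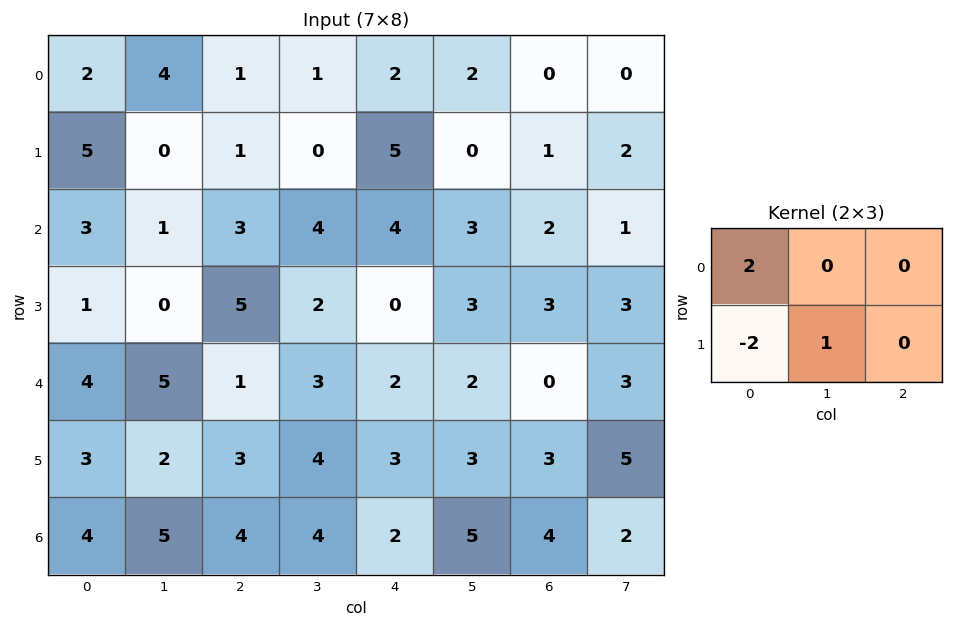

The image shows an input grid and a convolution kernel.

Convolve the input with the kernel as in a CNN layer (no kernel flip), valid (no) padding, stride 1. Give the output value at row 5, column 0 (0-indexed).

The receptive field on the input at this output position is [3 2 3 / 4 5 4]. Elementwise product with the kernel and sum: 3·2 + 4·-2 + 5·1.

3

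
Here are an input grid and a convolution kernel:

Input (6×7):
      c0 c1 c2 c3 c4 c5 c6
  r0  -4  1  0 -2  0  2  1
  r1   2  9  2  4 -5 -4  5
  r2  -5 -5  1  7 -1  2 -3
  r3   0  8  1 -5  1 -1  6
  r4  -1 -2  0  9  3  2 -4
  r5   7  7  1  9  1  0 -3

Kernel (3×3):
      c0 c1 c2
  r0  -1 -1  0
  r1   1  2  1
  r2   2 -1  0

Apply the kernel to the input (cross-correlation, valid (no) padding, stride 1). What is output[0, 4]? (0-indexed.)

The receptive field on the input at this output position is [0 2 1 / -5 -4 5 / -1 2 -3]. Elementwise product with the kernel and sum: 0·-1 + 2·-1 + -5·1 + -4·2 + 5·1 + -1·2 + 2·-1.

-14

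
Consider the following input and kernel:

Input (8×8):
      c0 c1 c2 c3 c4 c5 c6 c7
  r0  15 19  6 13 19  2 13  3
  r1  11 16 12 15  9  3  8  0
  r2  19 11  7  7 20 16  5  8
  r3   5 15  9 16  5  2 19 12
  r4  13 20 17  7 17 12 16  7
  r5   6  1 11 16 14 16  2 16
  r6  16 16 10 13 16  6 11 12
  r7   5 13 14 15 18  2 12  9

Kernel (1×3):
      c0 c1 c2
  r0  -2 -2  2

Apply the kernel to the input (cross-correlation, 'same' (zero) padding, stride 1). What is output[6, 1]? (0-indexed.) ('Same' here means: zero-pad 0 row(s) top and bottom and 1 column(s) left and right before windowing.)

-44

The receptive field on the zero-padded input at this output position is [16 16 10]. Elementwise product with the kernel and sum: 16·-2 + 16·-2 + 10·2.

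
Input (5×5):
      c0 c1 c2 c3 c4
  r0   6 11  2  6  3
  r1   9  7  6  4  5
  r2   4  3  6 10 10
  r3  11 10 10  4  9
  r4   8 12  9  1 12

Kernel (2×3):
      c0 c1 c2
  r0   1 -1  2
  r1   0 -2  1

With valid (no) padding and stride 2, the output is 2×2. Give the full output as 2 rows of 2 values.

-9 -1
3 17

Output[0,0]: The receptive field on the input at this output position is [6 11 2 / 9 7 6]. Elementwise product with the kernel and sum: 6·1 + 11·-1 + 2·2 + 7·-2 + 6·1.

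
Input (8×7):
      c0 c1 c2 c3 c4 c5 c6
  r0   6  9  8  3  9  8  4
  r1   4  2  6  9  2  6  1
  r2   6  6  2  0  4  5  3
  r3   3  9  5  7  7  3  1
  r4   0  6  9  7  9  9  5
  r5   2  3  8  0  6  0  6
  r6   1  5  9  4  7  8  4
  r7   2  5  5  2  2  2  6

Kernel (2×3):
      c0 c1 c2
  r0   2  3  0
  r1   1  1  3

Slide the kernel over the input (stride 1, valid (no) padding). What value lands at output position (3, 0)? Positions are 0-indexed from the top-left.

The receptive field on the input at this output position is [3 9 5 / 0 6 9]. Elementwise product with the kernel and sum: 3·2 + 9·3 + 0·1 + 6·1 + 9·3.

66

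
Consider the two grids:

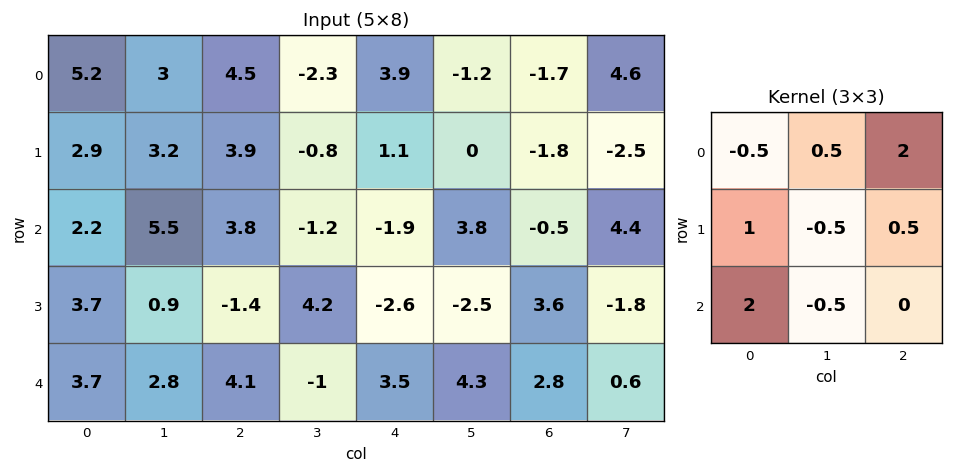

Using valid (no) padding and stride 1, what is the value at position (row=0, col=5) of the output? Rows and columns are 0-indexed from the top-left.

16.45

The receptive field on the input at this output position is [-1.2 -1.7 4.6 / 0 -1.8 -2.5 / 3.8 -0.5 4.4]. Elementwise product with the kernel and sum: -1.2·-0.5 + -1.7·0.5 + 4.6·2 + 0·1 + -1.8·-0.5 + -2.5·0.5 + 3.8·2 + -0.5·-0.5.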